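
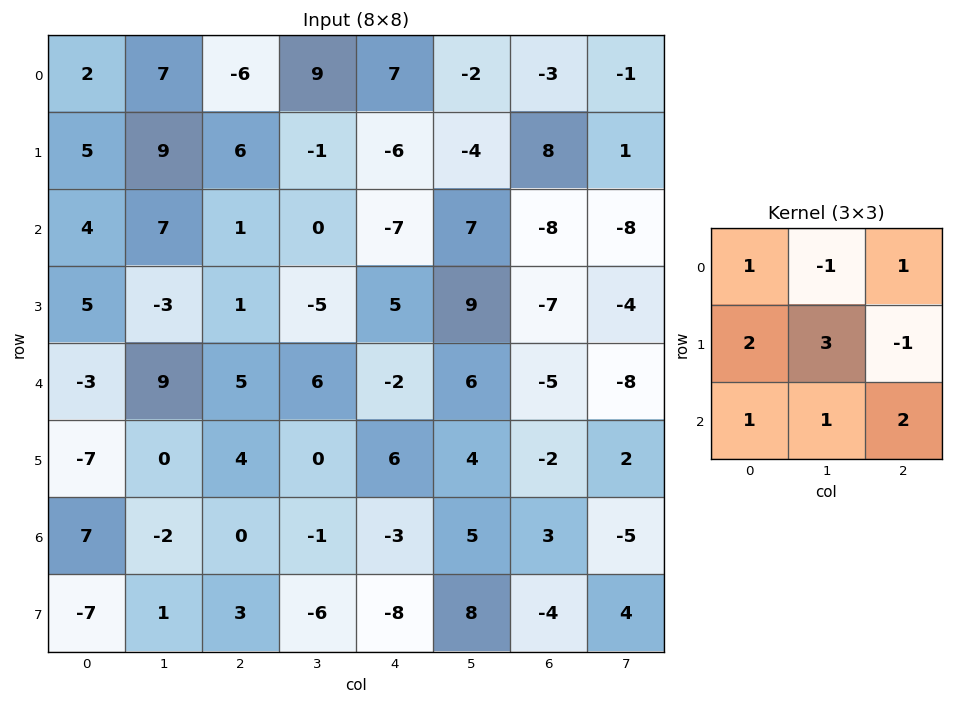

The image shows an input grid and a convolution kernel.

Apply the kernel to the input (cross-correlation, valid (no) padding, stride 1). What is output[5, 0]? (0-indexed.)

5

The receptive field on the input at this output position is [-7 0 4 / 7 -2 0 / -7 1 3]. Elementwise product with the kernel and sum: -7·1 + 0·-1 + 4·1 + 7·2 + -2·3 + 0·-1 + -7·1 + 1·1 + 3·2.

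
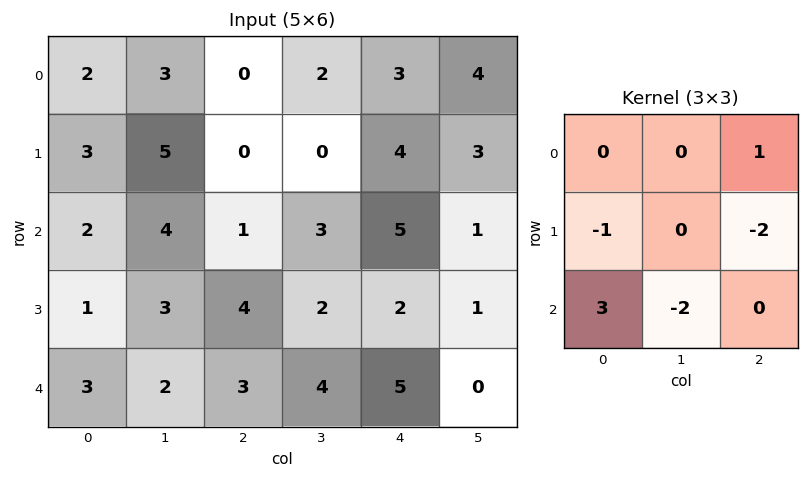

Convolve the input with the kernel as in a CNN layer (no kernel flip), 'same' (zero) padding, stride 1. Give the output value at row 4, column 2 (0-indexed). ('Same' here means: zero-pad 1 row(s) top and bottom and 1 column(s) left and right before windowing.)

-8

The receptive field on the zero-padded input at this output position is [3 4 2 / 2 3 4 / 0 0 0]. Elementwise product with the kernel and sum: 2·1 + 2·-1 + 4·-2 + 0·3 + 0·-2.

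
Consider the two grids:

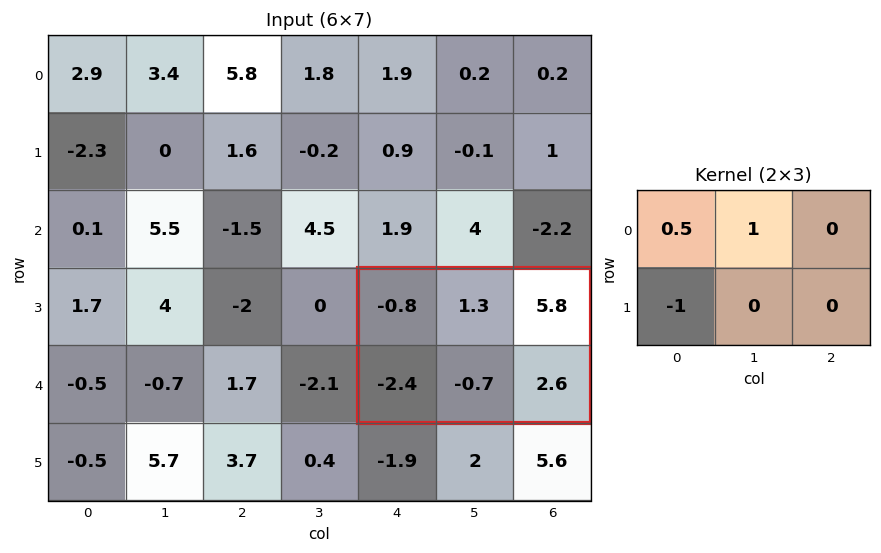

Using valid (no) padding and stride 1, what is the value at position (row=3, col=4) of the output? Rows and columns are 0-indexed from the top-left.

3.3

The receptive field on the input at this output position is [-0.8 1.3 5.8 / -2.4 -0.7 2.6]. Elementwise product with the kernel and sum: -0.8·0.5 + 1.3·1 + -2.4·-1.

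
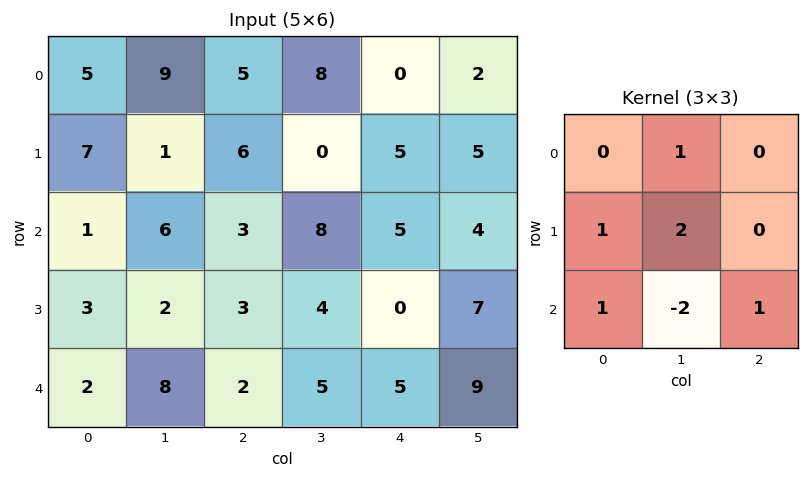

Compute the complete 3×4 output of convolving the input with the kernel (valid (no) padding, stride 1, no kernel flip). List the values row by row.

10 26 6 12
16 18 14 34
1 20 16 13

Output[0,0]: The receptive field on the input at this output position is [5 9 5 / 7 1 6 / 1 6 3]. Elementwise product with the kernel and sum: 9·1 + 7·1 + 1·2 + 1·1 + 6·-2 + 3·1.
Output[0,1]: The receptive field on the input at this output position is [9 5 8 / 1 6 0 / 6 3 8]. Elementwise product with the kernel and sum: 5·1 + 1·1 + 6·2 + 6·1 + 3·-2 + 8·1.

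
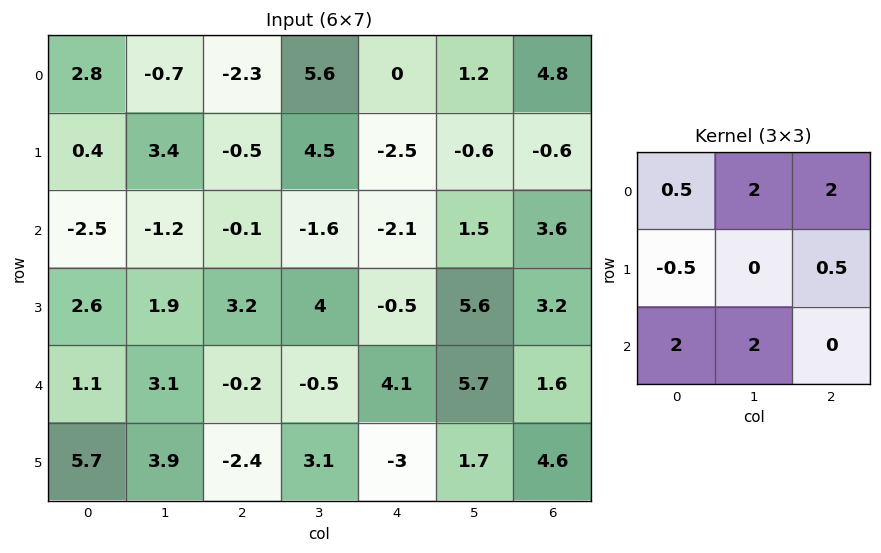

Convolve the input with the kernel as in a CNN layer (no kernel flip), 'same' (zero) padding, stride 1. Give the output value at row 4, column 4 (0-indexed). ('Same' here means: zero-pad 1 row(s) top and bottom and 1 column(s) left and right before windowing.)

The receptive field on the zero-padded input at this output position is [4 -0.5 5.6 / -0.5 4.1 5.7 / 3.1 -3 1.7]. Elementwise product with the kernel and sum: 4·0.5 + -0.5·2 + 5.6·2 + -0.5·-0.5 + 5.7·0.5 + 3.1·2 + -3·2.

15.5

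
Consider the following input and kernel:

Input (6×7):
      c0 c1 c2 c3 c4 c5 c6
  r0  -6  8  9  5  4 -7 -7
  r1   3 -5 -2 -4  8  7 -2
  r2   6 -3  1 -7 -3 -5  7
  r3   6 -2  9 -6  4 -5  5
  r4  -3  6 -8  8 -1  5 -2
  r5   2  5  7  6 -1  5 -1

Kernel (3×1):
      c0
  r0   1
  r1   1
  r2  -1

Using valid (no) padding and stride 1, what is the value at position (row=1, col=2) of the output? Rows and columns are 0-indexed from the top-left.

-10

The receptive field on the input at this output position is [-2 / 1 / 9]. Elementwise product with the kernel and sum: -2·1 + 1·1 + 9·-1.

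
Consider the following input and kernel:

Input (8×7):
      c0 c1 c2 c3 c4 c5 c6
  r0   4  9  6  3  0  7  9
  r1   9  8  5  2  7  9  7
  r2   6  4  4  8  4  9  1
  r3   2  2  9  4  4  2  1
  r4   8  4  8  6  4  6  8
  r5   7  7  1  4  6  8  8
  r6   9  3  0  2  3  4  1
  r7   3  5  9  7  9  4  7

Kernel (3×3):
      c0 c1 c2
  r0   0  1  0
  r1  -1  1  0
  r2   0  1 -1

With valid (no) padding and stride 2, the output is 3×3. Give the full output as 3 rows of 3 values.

Output[0,0]: The receptive field on the input at this output position is [4 9 6 / 9 8 5 / 6 4 4]. Elementwise product with the kernel and sum: 9·1 + 9·-1 + 8·1 + 4·1 + 4·-1.

8 4 17
0 5 5
7 8 11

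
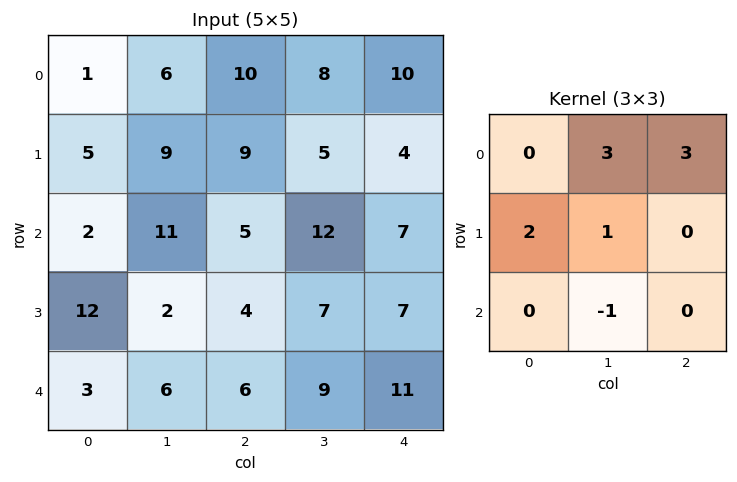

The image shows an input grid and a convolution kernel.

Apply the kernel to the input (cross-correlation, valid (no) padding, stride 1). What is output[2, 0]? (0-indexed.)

68

The receptive field on the input at this output position is [2 11 5 / 12 2 4 / 3 6 6]. Elementwise product with the kernel and sum: 11·3 + 5·3 + 12·2 + 2·1 + 6·-1.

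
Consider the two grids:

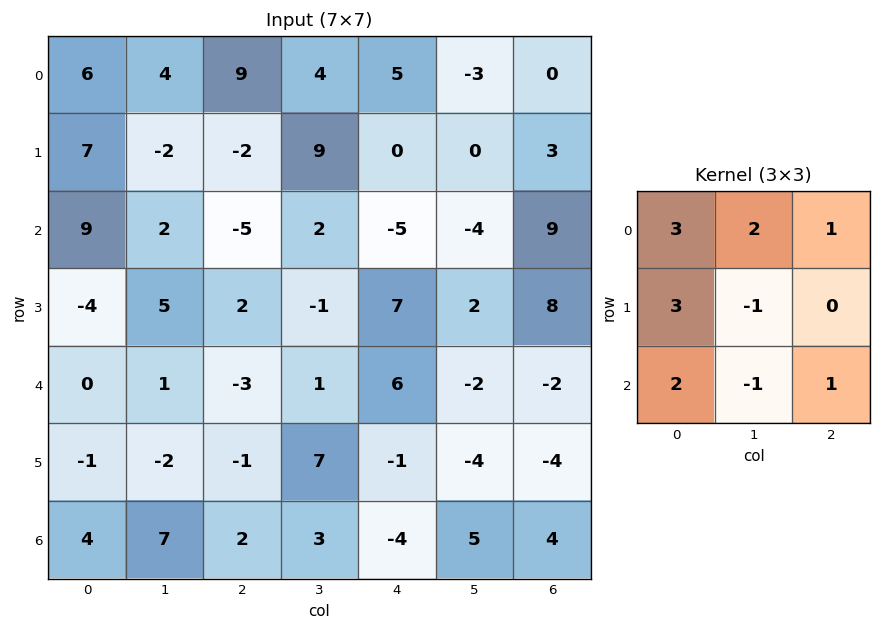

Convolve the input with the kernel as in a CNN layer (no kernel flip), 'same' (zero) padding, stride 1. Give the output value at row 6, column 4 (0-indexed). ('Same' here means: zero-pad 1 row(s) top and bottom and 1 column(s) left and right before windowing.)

28

The receptive field on the zero-padded input at this output position is [7 -1 -4 / 3 -4 5 / 0 0 0]. Elementwise product with the kernel and sum: 7·3 + -1·2 + -4·1 + 3·3 + -4·-1 + 0·2 + 0·-1 + 0·1.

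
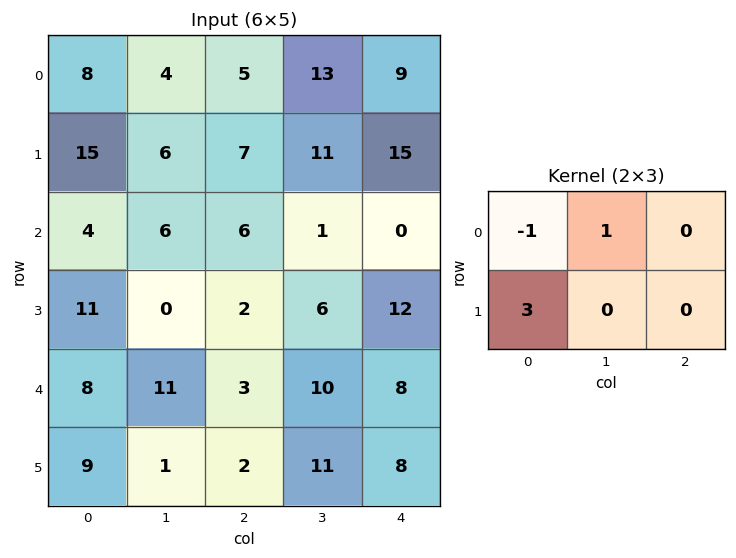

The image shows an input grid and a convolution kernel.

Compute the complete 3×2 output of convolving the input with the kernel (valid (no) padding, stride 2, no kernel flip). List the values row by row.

Output[0,0]: The receptive field on the input at this output position is [8 4 5 / 15 6 7]. Elementwise product with the kernel and sum: 8·-1 + 4·1 + 15·3.

41 29
35 1
30 13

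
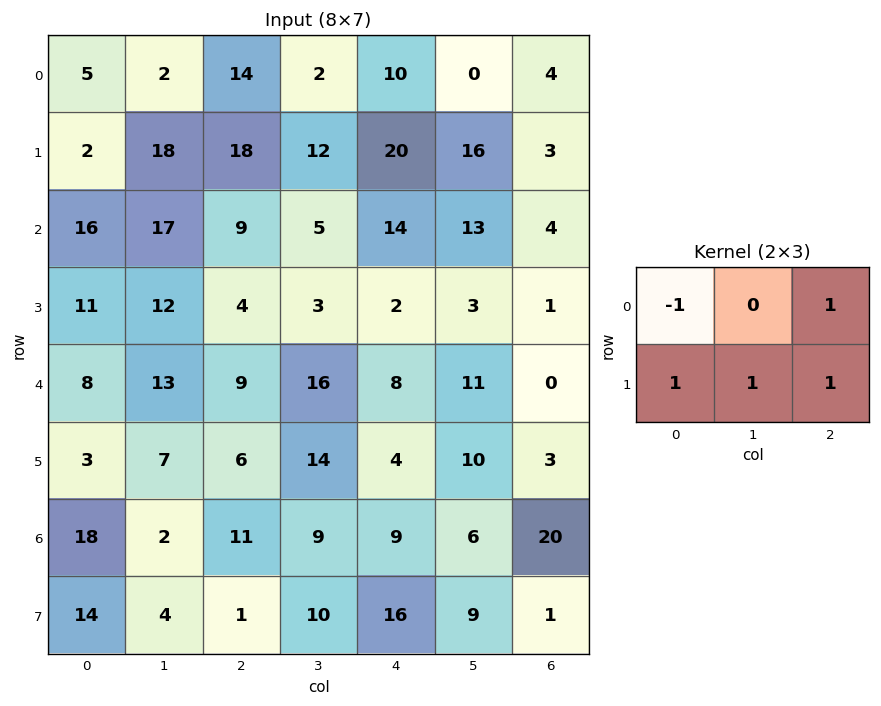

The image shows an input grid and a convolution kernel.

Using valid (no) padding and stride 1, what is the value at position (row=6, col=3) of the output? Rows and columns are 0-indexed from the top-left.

32

The receptive field on the input at this output position is [9 9 6 / 10 16 9]. Elementwise product with the kernel and sum: 9·-1 + 6·1 + 10·1 + 16·1 + 9·1.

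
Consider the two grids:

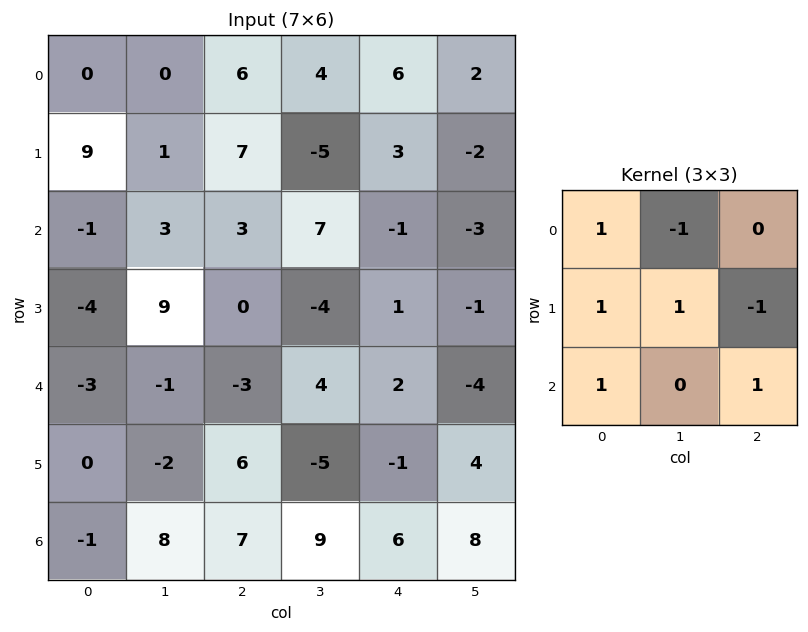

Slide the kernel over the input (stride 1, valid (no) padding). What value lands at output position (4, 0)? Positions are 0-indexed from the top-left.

-4

The receptive field on the input at this output position is [-3 -1 -3 / 0 -2 6 / -1 8 7]. Elementwise product with the kernel and sum: -3·1 + -1·-1 + 0·1 + -2·1 + 6·-1 + -1·1 + 7·1.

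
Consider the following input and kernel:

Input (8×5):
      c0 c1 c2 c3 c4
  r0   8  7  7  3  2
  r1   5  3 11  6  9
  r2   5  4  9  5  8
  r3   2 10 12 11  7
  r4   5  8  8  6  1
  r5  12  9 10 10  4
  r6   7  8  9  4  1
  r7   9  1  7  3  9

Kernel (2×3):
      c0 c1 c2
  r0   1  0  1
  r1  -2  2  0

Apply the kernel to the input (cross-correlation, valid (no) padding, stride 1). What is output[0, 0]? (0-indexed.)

11

The receptive field on the input at this output position is [8 7 7 / 5 3 11]. Elementwise product with the kernel and sum: 8·1 + 7·1 + 5·-2 + 3·2.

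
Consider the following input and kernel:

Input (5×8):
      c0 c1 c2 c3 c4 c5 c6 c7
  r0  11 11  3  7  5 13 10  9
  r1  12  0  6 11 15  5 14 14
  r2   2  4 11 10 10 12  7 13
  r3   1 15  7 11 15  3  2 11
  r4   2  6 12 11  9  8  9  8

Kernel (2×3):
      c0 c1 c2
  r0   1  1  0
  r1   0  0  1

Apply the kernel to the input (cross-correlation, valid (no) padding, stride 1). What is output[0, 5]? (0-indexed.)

37

The receptive field on the input at this output position is [13 10 9 / 5 14 14]. Elementwise product with the kernel and sum: 13·1 + 10·1 + 14·1.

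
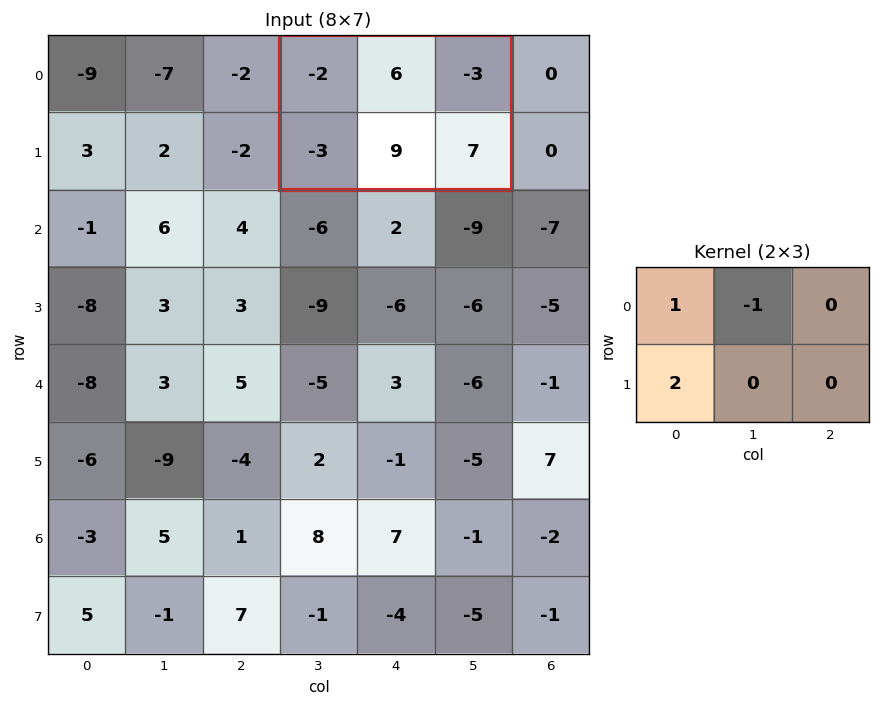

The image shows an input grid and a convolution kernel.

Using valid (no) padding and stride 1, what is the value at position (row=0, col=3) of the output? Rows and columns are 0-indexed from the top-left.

The receptive field on the input at this output position is [-2 6 -3 / -3 9 7]. Elementwise product with the kernel and sum: -2·1 + 6·-1 + -3·2.

-14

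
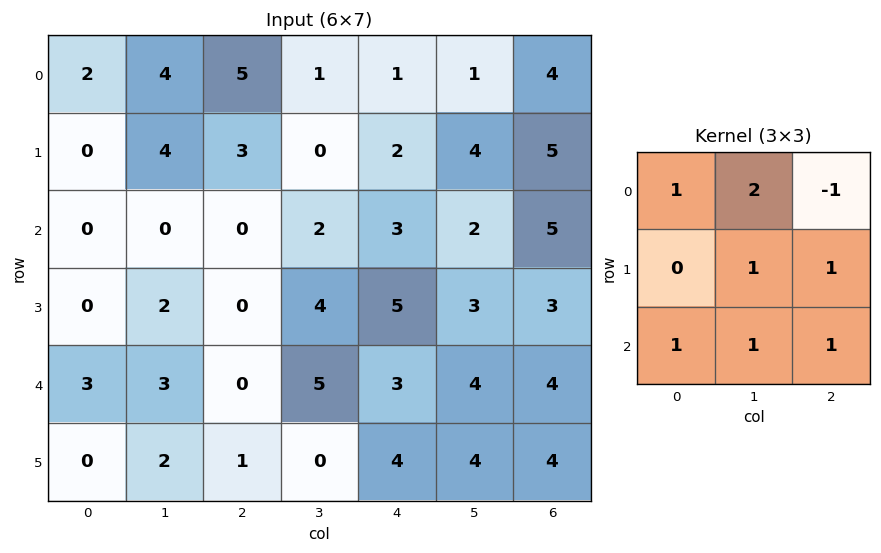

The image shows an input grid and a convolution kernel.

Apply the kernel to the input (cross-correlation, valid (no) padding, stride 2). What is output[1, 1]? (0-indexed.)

18

The receptive field on the input at this output position is [0 2 3 / 0 4 5 / 0 5 3]. Elementwise product with the kernel and sum: 0·1 + 2·2 + 3·-1 + 4·1 + 5·1 + 0·1 + 5·1 + 3·1.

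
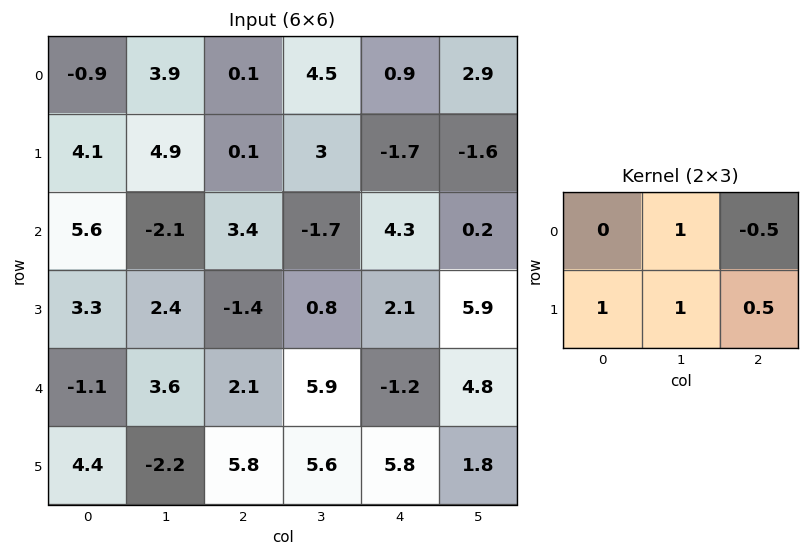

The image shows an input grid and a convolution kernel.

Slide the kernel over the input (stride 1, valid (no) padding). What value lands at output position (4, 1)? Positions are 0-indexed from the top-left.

The receptive field on the input at this output position is [3.6 2.1 5.9 / -2.2 5.8 5.6]. Elementwise product with the kernel and sum: 2.1·1 + 5.9·-0.5 + -2.2·1 + 5.8·1 + 5.6·0.5.

5.55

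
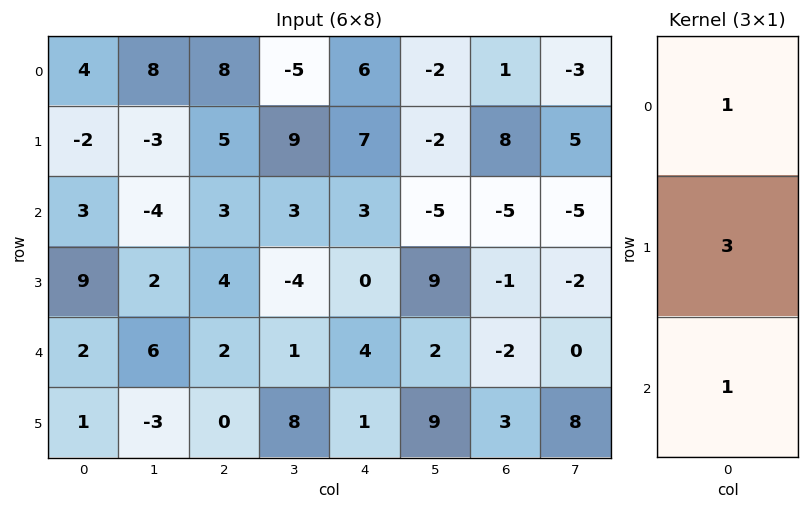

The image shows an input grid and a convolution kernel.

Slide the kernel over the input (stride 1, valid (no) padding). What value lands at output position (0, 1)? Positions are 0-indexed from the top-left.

-5

The receptive field on the input at this output position is [8 / -3 / -4]. Elementwise product with the kernel and sum: 8·1 + -3·3 + -4·1.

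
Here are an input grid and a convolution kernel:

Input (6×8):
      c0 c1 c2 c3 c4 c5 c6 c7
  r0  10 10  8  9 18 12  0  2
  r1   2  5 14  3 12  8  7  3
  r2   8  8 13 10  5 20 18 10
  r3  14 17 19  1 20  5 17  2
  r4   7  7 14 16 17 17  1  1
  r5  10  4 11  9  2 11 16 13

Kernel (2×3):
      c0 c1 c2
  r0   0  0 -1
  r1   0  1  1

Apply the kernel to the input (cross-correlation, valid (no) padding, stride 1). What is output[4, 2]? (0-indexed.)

The receptive field on the input at this output position is [14 16 17 / 11 9 2]. Elementwise product with the kernel and sum: 17·-1 + 9·1 + 2·1.

-6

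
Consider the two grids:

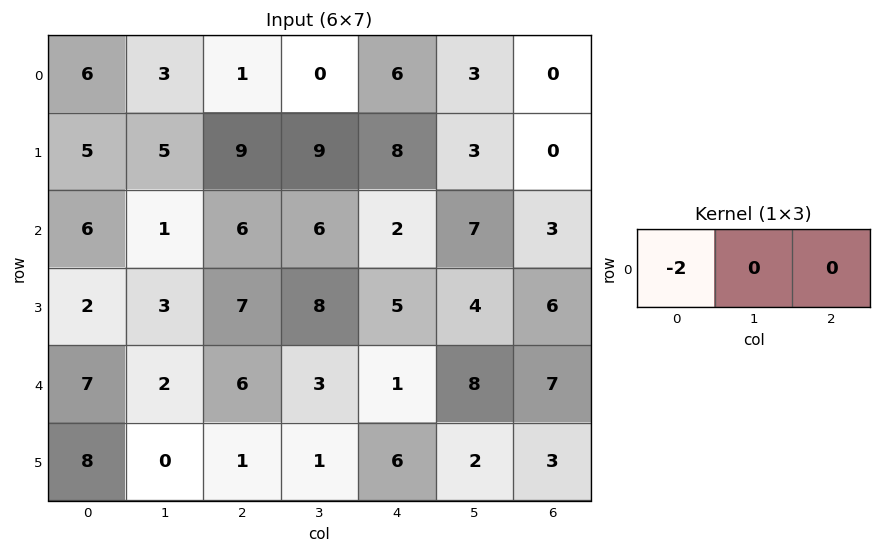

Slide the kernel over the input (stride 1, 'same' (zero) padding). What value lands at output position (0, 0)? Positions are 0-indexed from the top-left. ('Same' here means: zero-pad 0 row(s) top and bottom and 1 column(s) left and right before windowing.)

0

The receptive field on the zero-padded input at this output position is [0 6 3]. Elementwise product with the kernel and sum: 0·-2.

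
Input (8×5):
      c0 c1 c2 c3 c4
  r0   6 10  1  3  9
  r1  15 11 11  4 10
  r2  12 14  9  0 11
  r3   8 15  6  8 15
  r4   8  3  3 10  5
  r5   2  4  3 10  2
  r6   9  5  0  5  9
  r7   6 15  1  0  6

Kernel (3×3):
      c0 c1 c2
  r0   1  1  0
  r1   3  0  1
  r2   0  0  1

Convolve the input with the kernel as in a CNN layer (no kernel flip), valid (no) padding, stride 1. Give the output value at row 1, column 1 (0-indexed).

The receptive field on the input at this output position is [11 11 4 / 14 9 0 / 15 6 8]. Elementwise product with the kernel and sum: 11·1 + 11·1 + 14·3 + 0·1 + 8·1.

72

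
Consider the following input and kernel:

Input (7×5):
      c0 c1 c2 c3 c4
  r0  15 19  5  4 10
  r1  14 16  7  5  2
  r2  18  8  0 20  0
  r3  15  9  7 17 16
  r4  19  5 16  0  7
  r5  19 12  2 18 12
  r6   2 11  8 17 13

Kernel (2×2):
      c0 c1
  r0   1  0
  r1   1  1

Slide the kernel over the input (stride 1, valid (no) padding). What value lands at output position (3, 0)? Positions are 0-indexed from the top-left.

The receptive field on the input at this output position is [15 9 / 19 5]. Elementwise product with the kernel and sum: 15·1 + 19·1 + 5·1.

39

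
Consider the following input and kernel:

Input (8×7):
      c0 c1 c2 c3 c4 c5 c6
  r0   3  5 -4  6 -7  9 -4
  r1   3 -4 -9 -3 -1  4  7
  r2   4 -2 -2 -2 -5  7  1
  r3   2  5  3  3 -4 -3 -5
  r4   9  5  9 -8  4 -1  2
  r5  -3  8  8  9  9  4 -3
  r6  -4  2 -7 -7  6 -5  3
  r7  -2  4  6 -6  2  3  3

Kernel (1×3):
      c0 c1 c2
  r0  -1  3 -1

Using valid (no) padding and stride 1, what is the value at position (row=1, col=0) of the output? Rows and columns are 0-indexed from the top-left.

The receptive field on the input at this output position is [3 -4 -9]. Elementwise product with the kernel and sum: 3·-1 + -4·3 + -9·-1.

-6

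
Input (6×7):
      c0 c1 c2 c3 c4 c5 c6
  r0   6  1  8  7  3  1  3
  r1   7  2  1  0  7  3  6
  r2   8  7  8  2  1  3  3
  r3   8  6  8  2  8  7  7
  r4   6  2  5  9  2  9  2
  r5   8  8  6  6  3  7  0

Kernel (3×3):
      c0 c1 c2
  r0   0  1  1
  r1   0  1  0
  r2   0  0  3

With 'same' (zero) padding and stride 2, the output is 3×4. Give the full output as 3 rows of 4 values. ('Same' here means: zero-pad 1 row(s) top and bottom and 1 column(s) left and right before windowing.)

12 8 12 3
35 15 32 9
44 33 38 9

Output[0,0]: The receptive field on the zero-padded input at this output position is [0 0 0 / 0 6 1 / 0 7 2]. Elementwise product with the kernel and sum: 0·1 + 0·1 + 6·1 + 2·3.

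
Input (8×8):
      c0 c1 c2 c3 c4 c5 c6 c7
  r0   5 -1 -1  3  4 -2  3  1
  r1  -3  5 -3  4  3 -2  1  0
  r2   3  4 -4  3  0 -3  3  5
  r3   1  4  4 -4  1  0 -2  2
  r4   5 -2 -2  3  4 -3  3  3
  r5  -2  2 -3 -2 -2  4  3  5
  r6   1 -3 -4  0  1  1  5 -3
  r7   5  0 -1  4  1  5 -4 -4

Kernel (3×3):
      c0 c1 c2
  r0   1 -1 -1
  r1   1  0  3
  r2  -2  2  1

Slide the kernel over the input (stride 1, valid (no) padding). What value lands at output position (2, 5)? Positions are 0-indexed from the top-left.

The receptive field on the input at this output position is [-3 3 5 / 0 -2 2 / -3 3 3]. Elementwise product with the kernel and sum: -3·1 + 3·-1 + 5·-1 + 0·1 + 2·3 + -3·-2 + 3·2 + 3·1.

10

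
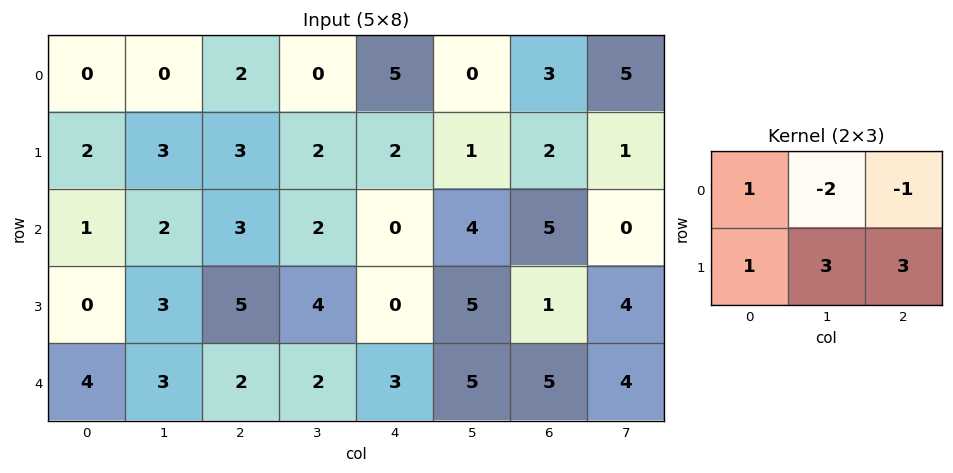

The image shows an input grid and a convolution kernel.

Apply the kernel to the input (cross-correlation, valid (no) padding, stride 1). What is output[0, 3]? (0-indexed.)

1

The receptive field on the input at this output position is [0 5 0 / 2 2 1]. Elementwise product with the kernel and sum: 0·1 + 5·-2 + 0·-1 + 2·1 + 2·3 + 1·3.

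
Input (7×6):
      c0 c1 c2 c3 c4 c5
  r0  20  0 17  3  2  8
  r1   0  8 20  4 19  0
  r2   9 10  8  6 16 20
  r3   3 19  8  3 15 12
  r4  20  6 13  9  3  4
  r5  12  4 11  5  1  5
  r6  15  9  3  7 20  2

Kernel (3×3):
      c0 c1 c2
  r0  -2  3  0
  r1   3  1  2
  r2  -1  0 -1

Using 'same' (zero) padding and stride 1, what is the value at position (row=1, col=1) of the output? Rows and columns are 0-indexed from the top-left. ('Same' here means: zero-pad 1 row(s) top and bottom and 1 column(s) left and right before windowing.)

The receptive field on the zero-padded input at this output position is [20 0 17 / 0 8 20 / 9 10 8]. Elementwise product with the kernel and sum: 20·-2 + 0·3 + 0·3 + 8·1 + 20·2 + 9·-1 + 8·-1.

-9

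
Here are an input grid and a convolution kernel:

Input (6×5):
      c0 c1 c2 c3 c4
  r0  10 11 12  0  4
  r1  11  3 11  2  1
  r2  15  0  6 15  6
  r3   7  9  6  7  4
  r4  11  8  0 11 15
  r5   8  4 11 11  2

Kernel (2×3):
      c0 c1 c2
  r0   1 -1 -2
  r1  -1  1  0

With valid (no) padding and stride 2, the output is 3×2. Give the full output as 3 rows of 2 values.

-33 -5
5 -20
-1 -41

Output[0,0]: The receptive field on the input at this output position is [10 11 12 / 11 3 11]. Elementwise product with the kernel and sum: 10·1 + 11·-1 + 12·-2 + 11·-1 + 3·1.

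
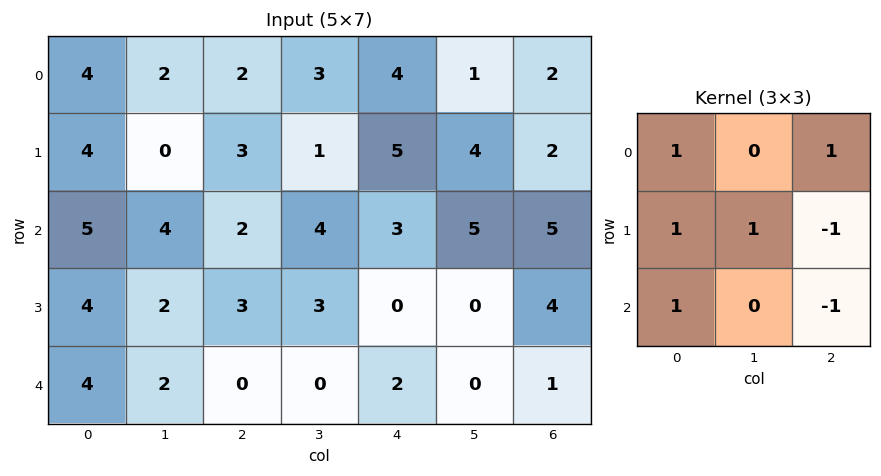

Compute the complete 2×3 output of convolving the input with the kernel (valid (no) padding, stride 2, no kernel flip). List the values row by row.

10 4 11
14 9 5

Output[0,0]: The receptive field on the input at this output position is [4 2 2 / 4 0 3 / 5 4 2]. Elementwise product with the kernel and sum: 4·1 + 2·1 + 4·1 + 0·1 + 3·-1 + 5·1 + 2·-1.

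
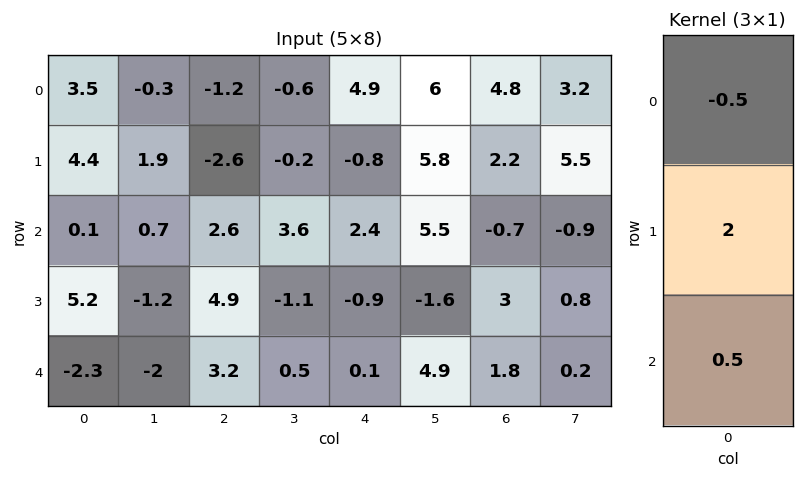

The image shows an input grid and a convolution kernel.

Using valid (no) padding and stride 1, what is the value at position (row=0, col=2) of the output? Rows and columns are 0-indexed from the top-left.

-3.3

The receptive field on the input at this output position is [-1.2 / -2.6 / 2.6]. Elementwise product with the kernel and sum: -1.2·-0.5 + -2.6·2 + 2.6·0.5.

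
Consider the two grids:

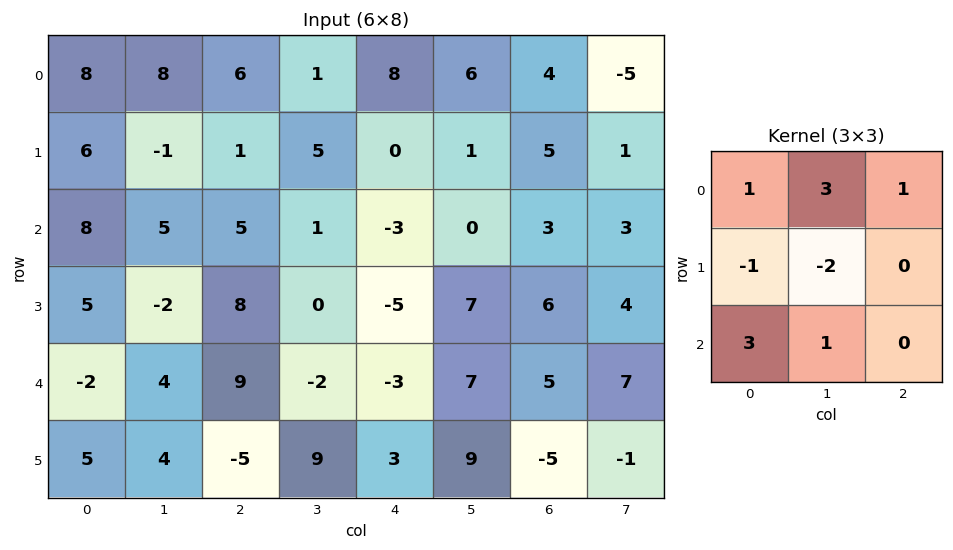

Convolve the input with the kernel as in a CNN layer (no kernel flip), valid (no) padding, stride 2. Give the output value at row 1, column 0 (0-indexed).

The receptive field on the input at this output position is [8 5 5 / 5 -2 8 / -2 4 9]. Elementwise product with the kernel and sum: 8·1 + 5·3 + 5·1 + 5·-1 + -2·-2 + -2·3 + 4·1.

25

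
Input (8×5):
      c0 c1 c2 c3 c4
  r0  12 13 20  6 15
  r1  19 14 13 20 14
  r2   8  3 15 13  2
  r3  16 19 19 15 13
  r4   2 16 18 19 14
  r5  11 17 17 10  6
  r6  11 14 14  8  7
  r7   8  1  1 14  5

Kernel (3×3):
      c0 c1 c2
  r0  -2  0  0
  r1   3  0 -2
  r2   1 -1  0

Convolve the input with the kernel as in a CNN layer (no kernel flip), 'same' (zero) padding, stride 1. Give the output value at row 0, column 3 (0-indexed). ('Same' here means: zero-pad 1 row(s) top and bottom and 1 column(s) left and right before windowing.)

23

The receptive field on the zero-padded input at this output position is [0 0 0 / 20 6 15 / 13 20 14]. Elementwise product with the kernel and sum: 0·-2 + 20·3 + 15·-2 + 13·1 + 20·-1.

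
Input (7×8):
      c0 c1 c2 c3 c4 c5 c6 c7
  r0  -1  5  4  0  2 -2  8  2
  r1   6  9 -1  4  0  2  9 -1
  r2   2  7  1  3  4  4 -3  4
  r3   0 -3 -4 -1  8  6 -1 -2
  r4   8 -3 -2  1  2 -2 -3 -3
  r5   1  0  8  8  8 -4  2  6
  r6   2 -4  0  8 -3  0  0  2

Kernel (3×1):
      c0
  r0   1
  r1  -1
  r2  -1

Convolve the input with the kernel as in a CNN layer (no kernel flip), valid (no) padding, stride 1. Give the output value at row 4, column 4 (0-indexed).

-3

The receptive field on the input at this output position is [2 / 8 / -3]. Elementwise product with the kernel and sum: 2·1 + 8·-1 + -3·-1.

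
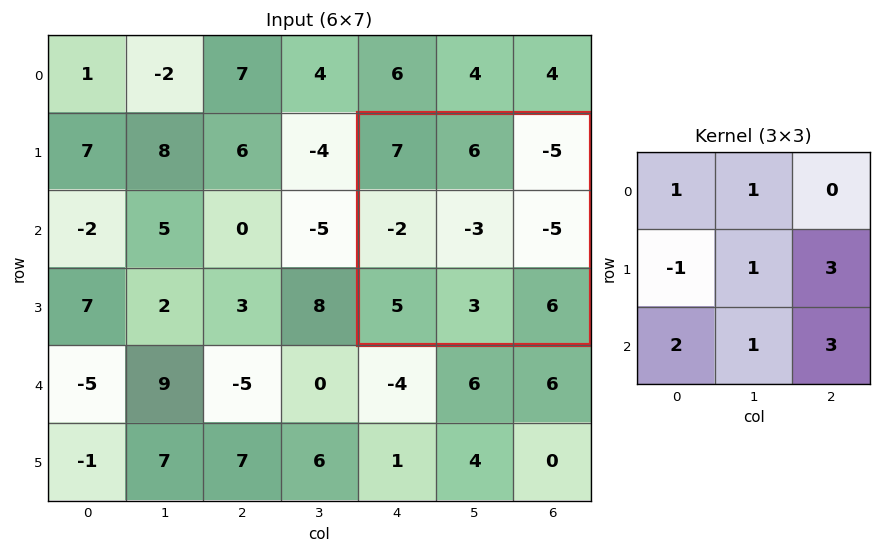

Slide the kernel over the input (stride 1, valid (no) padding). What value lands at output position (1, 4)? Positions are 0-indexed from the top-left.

28

The receptive field on the input at this output position is [7 6 -5 / -2 -3 -5 / 5 3 6]. Elementwise product with the kernel and sum: 7·1 + 6·1 + -2·-1 + -3·1 + -5·3 + 5·2 + 3·1 + 6·3.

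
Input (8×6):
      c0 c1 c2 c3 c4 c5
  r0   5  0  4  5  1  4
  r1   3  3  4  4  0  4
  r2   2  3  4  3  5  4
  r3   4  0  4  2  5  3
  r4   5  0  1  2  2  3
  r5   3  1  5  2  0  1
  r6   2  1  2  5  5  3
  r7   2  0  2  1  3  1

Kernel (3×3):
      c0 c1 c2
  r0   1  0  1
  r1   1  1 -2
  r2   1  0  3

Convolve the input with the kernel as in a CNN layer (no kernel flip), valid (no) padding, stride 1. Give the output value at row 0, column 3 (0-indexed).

20

The receptive field on the input at this output position is [5 1 4 / 4 0 4 / 3 5 4]. Elementwise product with the kernel and sum: 5·1 + 4·1 + 4·1 + 0·1 + 4·-2 + 3·1 + 4·3.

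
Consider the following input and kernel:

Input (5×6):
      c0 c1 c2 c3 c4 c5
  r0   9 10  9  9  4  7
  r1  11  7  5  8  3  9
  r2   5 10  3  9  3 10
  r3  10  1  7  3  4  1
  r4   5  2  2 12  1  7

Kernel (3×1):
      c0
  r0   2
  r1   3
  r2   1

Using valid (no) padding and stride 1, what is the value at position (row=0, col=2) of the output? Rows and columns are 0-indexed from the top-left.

36

The receptive field on the input at this output position is [9 / 5 / 3]. Elementwise product with the kernel and sum: 9·2 + 5·3 + 3·1.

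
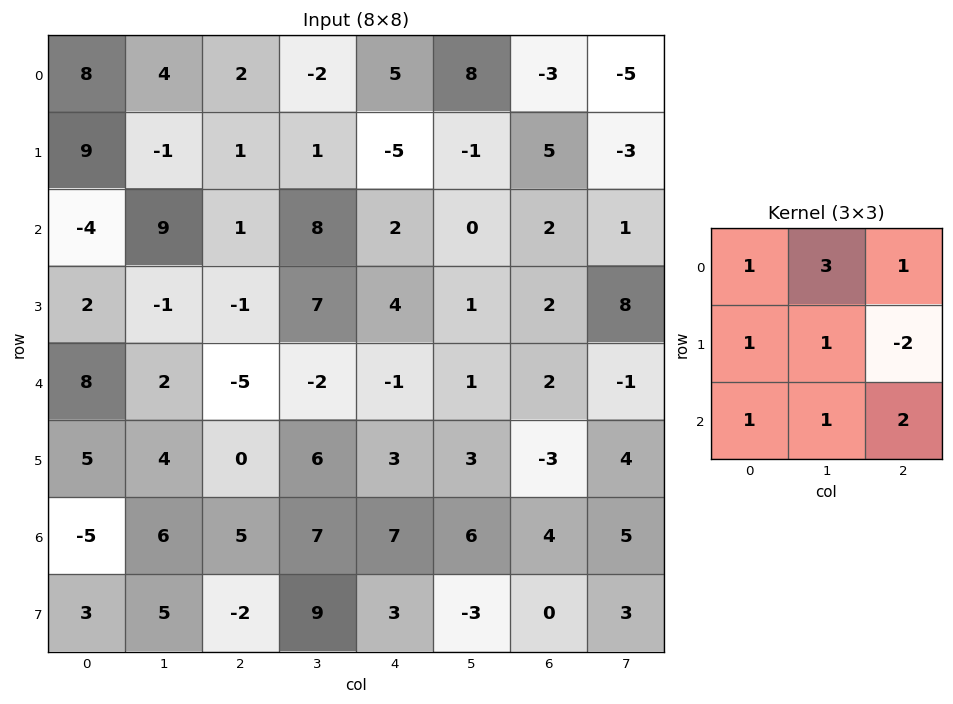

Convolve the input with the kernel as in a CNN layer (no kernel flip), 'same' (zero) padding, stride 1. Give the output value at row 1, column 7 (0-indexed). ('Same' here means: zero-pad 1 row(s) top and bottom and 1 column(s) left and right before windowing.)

The receptive field on the zero-padded input at this output position is [-3 -5 0 / 5 -3 0 / 2 1 0]. Elementwise product with the kernel and sum: -3·1 + -5·3 + 0·1 + 5·1 + -3·1 + 0·-2 + 2·1 + 1·1 + 0·2.

-13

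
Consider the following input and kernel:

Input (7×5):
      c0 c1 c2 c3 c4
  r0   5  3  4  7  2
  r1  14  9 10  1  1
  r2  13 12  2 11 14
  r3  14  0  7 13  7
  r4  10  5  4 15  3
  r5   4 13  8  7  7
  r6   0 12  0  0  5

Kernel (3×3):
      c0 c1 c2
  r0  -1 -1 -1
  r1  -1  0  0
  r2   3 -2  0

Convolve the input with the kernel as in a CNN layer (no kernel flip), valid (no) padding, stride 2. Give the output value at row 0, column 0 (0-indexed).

-11

The receptive field on the input at this output position is [5 3 4 / 14 9 10 / 13 12 2]. Elementwise product with the kernel and sum: 5·-1 + 3·-1 + 4·-1 + 14·-1 + 13·3 + 12·-2.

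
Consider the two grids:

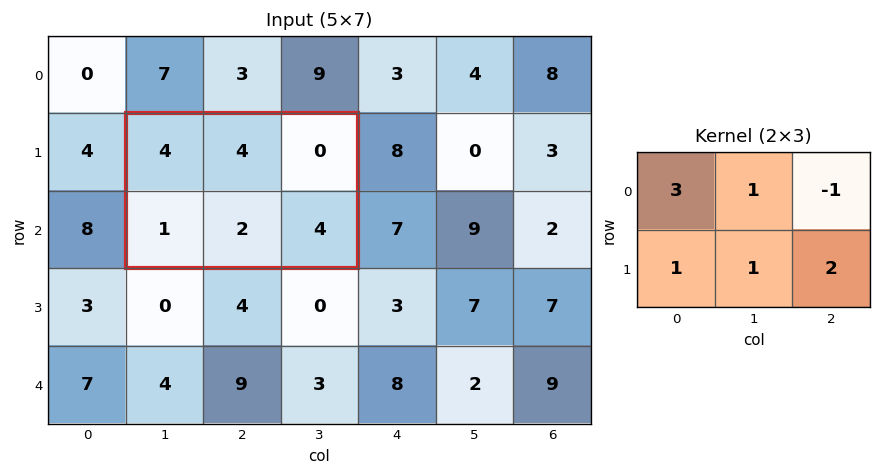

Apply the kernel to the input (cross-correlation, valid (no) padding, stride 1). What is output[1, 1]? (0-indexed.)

The receptive field on the input at this output position is [4 4 0 / 1 2 4]. Elementwise product with the kernel and sum: 4·3 + 4·1 + 0·-1 + 1·1 + 2·1 + 4·2.

27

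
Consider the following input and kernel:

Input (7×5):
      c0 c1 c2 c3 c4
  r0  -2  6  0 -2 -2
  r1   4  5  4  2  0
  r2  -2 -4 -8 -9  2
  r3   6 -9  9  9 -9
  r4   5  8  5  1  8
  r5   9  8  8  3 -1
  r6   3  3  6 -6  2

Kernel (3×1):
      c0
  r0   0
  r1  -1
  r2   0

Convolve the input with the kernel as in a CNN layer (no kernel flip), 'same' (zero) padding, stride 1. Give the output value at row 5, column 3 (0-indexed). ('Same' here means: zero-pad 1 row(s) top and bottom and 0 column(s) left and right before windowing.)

-3

The receptive field on the zero-padded input at this output position is [1 / 3 / -6]. Elementwise product with the kernel and sum: 3·-1.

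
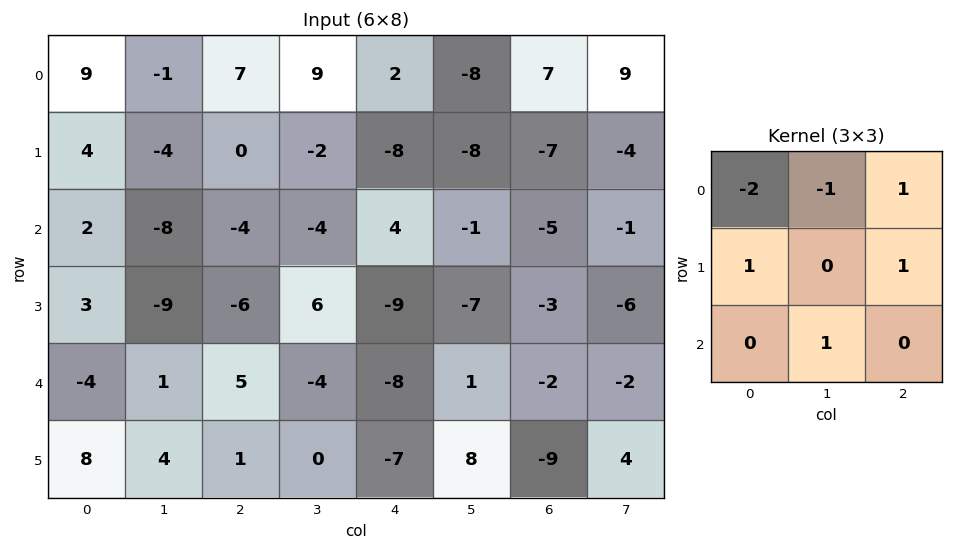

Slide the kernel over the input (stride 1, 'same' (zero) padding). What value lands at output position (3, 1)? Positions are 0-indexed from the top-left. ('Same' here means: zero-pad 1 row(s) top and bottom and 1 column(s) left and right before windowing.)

-2

The receptive field on the zero-padded input at this output position is [2 -8 -4 / 3 -9 -6 / -4 1 5]. Elementwise product with the kernel and sum: 2·-2 + -8·-1 + -4·1 + 3·1 + -6·1 + 1·1.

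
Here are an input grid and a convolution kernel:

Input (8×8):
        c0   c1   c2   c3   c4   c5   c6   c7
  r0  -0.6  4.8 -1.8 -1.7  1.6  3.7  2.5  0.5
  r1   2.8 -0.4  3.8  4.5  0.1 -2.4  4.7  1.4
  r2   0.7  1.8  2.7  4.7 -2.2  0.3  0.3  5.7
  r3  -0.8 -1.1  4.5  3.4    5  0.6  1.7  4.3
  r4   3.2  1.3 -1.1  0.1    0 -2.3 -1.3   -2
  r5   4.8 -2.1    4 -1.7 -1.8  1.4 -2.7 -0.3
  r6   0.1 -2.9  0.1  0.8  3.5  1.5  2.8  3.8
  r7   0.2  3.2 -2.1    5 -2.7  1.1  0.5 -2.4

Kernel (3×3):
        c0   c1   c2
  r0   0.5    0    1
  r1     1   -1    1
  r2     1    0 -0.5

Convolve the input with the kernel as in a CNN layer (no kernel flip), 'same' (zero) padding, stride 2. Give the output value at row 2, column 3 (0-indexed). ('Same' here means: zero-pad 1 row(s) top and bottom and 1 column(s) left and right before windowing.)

The receptive field on the zero-padded input at this output position is [0.6 1.7 4.3 / -2.3 -1.3 -2 / 1.4 -2.7 -0.3]. Elementwise product with the kernel and sum: 0.6·0.5 + 4.3·1 + -2.3·1 + -1.3·-1 + -2·1 + 1.4·1 + -0.3·-0.5.

3.15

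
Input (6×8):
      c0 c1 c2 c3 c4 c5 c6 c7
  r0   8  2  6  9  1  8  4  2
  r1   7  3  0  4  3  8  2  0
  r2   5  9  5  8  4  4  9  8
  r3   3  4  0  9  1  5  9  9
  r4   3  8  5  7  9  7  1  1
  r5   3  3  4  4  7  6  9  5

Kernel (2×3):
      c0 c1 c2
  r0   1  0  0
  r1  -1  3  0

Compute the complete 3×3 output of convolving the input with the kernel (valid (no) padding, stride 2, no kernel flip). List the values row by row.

Output[0,0]: The receptive field on the input at this output position is [8 2 6 / 7 3 0]. Elementwise product with the kernel and sum: 8·1 + 7·-1 + 3·3.
Output[0,1]: The receptive field on the input at this output position is [6 9 1 / 0 4 3]. Elementwise product with the kernel and sum: 6·1 + 0·-1 + 4·3.

10 18 22
14 32 18
9 13 20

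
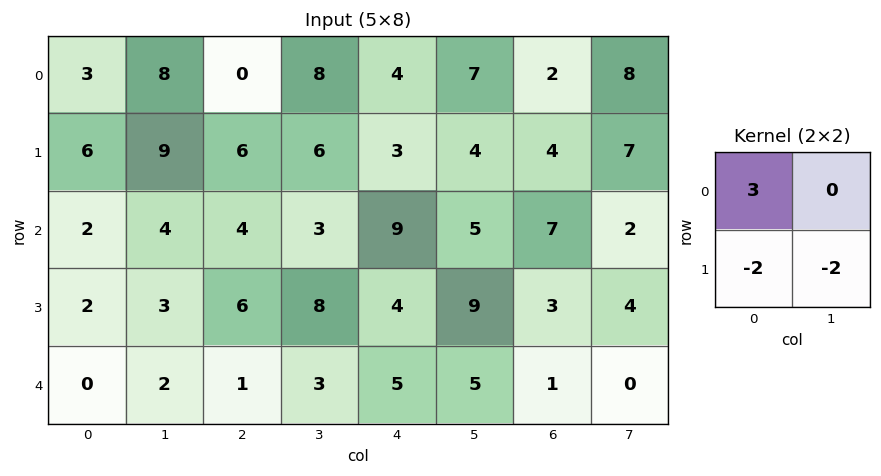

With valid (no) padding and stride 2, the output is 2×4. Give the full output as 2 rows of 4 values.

-21 -24 -2 -16
-4 -16 1 7

Output[0,0]: The receptive field on the input at this output position is [3 8 / 6 9]. Elementwise product with the kernel and sum: 3·3 + 6·-2 + 9·-2.
Output[0,1]: The receptive field on the input at this output position is [0 8 / 6 6]. Elementwise product with the kernel and sum: 0·3 + 6·-2 + 6·-2.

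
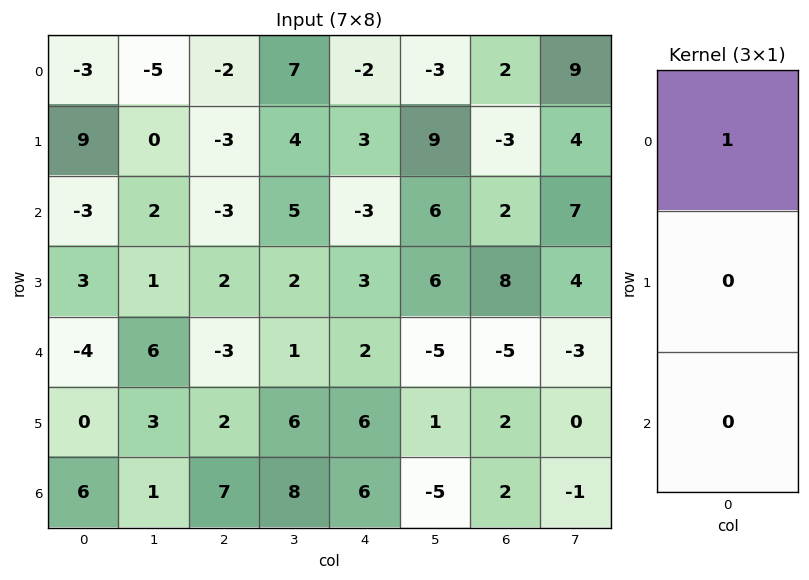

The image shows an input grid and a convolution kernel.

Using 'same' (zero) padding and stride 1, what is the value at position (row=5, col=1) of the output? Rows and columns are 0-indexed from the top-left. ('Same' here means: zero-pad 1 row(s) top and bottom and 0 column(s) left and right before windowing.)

The receptive field on the zero-padded input at this output position is [6 / 3 / 1]. Elementwise product with the kernel and sum: 6·1.

6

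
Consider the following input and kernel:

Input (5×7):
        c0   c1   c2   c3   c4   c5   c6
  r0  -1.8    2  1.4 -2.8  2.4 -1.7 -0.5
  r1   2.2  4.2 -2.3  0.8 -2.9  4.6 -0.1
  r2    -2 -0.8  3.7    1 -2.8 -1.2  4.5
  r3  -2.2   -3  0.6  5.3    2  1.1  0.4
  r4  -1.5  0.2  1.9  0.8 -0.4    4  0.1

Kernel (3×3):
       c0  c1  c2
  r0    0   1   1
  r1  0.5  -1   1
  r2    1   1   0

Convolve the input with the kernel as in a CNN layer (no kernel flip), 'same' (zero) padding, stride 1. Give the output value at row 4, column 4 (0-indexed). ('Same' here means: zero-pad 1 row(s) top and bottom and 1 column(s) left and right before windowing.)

The receptive field on the zero-padded input at this output position is [5.3 2 1.1 / 0.8 -0.4 4 / 0 0 0]. Elementwise product with the kernel and sum: 2·1 + 1.1·1 + 0.8·0.5 + -0.4·-1 + 4·1 + 0·1 + 0·1.

7.9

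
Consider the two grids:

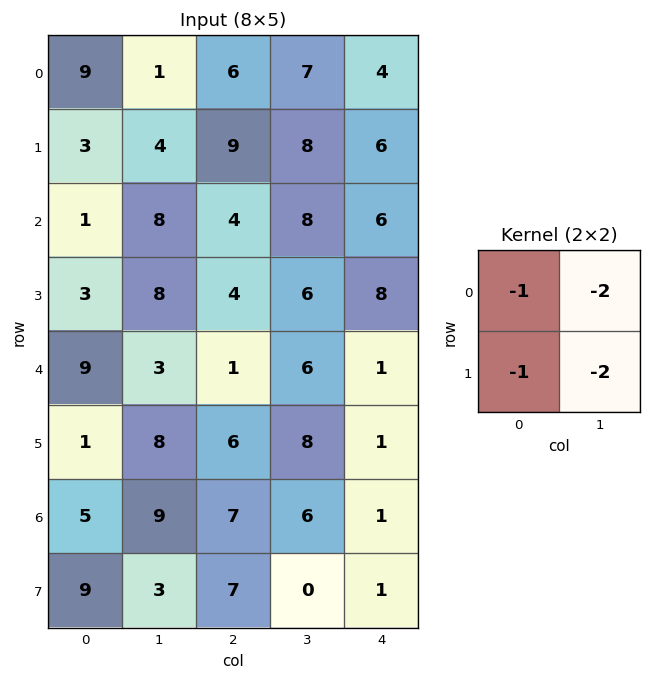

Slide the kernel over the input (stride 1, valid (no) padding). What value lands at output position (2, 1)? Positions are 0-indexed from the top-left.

The receptive field on the input at this output position is [8 4 / 8 4]. Elementwise product with the kernel and sum: 8·-1 + 4·-2 + 8·-1 + 4·-2.

-32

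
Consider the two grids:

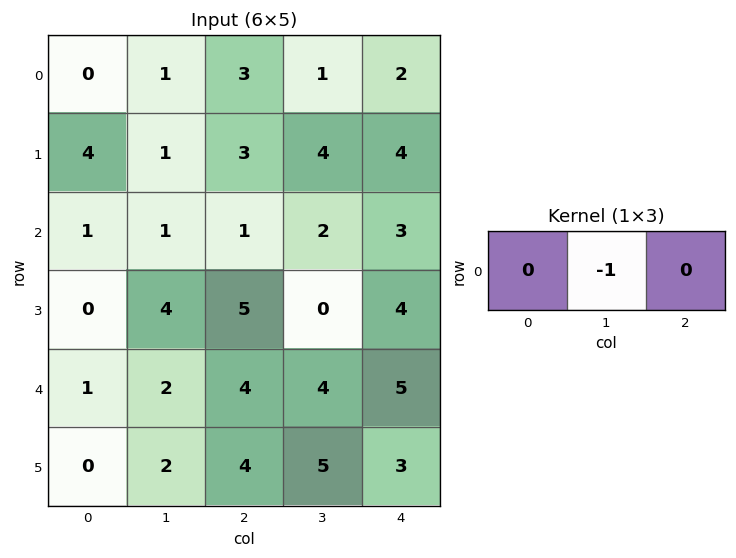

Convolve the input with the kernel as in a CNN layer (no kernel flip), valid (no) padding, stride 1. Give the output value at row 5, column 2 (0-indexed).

The receptive field on the input at this output position is [4 5 3]. Elementwise product with the kernel and sum: 5·-1.

-5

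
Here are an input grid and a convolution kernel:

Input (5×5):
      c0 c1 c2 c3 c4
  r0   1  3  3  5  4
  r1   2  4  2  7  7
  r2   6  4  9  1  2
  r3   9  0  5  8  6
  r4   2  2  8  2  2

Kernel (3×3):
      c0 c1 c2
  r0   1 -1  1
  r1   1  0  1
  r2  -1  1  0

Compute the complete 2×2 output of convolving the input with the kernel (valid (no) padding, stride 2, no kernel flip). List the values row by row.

Output[0,0]: The receptive field on the input at this output position is [1 3 3 / 2 4 2 / 6 4 9]. Elementwise product with the kernel and sum: 1·1 + 3·-1 + 3·1 + 2·1 + 2·1 + 6·-1 + 4·1.
Output[0,1]: The receptive field on the input at this output position is [3 5 4 / 2 7 7 / 9 1 2]. Elementwise product with the kernel and sum: 3·1 + 5·-1 + 4·1 + 2·1 + 7·1 + 9·-1 + 1·1.

3 3
25 15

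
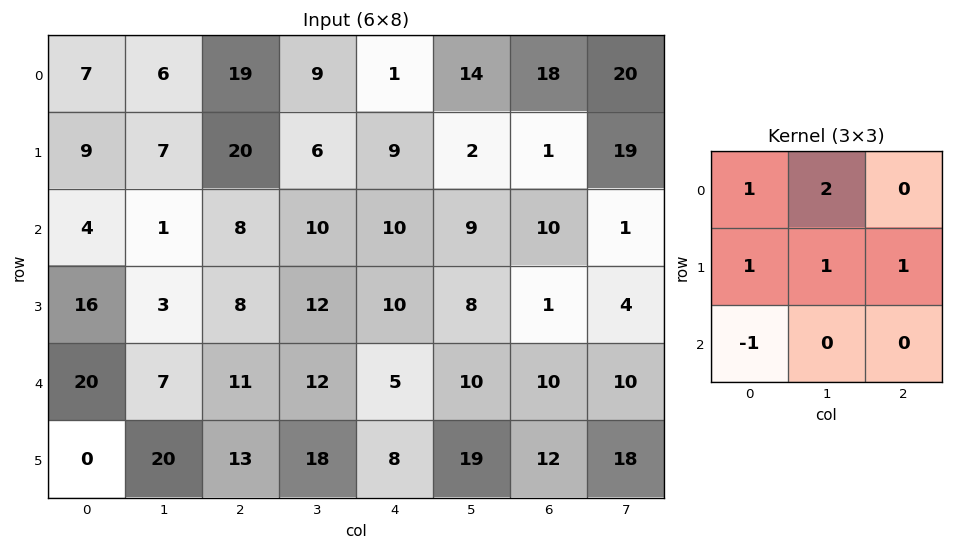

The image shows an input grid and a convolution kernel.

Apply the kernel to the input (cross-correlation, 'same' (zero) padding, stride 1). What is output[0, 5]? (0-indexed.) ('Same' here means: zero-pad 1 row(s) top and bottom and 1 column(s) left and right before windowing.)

24

The receptive field on the zero-padded input at this output position is [0 0 0 / 1 14 18 / 9 2 1]. Elementwise product with the kernel and sum: 0·1 + 0·2 + 1·1 + 14·1 + 18·1 + 9·-1.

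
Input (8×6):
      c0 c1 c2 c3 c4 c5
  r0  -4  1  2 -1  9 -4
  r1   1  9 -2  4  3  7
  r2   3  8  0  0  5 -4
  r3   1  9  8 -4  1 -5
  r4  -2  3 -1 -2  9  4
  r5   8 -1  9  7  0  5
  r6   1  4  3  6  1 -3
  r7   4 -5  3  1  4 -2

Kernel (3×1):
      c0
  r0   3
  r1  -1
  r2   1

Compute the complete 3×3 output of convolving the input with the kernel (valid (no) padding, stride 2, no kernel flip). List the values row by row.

Output[0,0]: The receptive field on the input at this output position is [-4 / 1 / 3]. Elementwise product with the kernel and sum: -4·3 + 1·-1 + 3·1.

-10 8 29
6 -9 23
-13 -9 28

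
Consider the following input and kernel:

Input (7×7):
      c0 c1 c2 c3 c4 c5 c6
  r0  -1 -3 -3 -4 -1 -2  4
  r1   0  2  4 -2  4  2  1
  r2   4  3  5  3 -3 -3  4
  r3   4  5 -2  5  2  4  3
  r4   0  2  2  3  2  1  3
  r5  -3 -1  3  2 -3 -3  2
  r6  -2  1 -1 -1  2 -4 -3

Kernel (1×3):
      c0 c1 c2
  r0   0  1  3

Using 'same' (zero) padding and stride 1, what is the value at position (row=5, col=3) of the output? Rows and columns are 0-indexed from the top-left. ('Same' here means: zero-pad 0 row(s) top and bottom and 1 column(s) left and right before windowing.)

-7

The receptive field on the zero-padded input at this output position is [3 2 -3]. Elementwise product with the kernel and sum: 2·1 + -3·3.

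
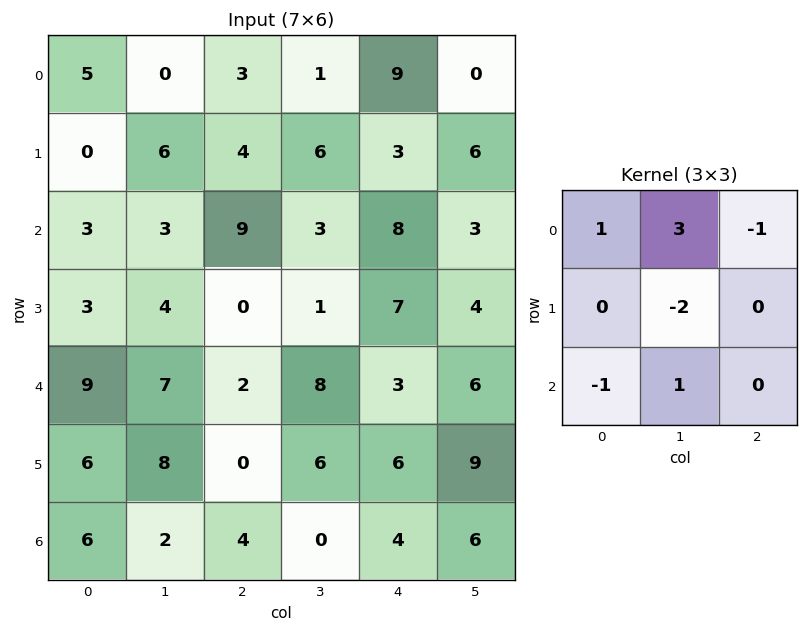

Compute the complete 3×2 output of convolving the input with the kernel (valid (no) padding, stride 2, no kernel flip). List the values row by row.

-10 -21
-7 14
8 7

Output[0,0]: The receptive field on the input at this output position is [5 0 3 / 0 6 4 / 3 3 9]. Elementwise product with the kernel and sum: 5·1 + 0·3 + 3·-1 + 6·-2 + 3·-1 + 3·1.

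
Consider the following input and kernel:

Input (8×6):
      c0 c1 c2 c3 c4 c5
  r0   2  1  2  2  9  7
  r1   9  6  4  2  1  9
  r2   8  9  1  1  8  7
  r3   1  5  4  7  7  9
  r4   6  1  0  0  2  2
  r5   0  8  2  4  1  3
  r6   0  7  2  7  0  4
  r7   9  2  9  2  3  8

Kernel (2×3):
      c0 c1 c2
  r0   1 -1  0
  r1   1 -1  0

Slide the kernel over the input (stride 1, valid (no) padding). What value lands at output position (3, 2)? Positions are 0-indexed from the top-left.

The receptive field on the input at this output position is [4 7 7 / 0 0 2]. Elementwise product with the kernel and sum: 4·1 + 7·-1 + 0·1 + 0·-1.

-3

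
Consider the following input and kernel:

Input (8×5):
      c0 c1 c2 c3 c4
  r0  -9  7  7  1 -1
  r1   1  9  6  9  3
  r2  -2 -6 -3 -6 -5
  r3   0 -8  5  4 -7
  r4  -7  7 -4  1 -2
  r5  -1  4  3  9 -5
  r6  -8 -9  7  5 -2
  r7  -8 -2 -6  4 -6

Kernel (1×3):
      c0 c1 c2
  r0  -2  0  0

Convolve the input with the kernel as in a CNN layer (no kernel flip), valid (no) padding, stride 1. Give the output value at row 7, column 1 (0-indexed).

4

The receptive field on the input at this output position is [-2 -6 4]. Elementwise product with the kernel and sum: -2·-2.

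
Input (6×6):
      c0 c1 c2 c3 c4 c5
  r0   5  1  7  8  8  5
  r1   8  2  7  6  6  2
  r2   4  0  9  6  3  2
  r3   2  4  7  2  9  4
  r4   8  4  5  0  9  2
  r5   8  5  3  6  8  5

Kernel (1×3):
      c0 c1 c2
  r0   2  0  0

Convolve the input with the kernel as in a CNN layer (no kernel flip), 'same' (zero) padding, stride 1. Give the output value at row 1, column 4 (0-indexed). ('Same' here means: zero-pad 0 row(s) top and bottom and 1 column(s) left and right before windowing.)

12

The receptive field on the zero-padded input at this output position is [6 6 2]. Elementwise product with the kernel and sum: 6·2.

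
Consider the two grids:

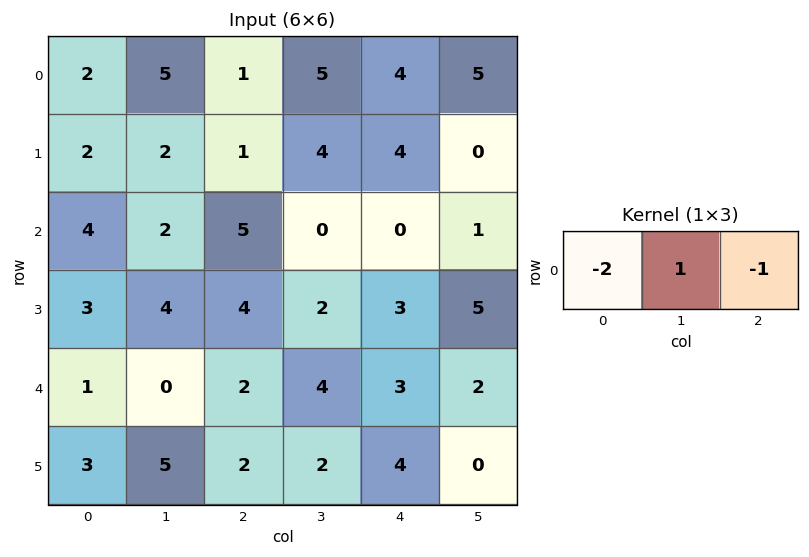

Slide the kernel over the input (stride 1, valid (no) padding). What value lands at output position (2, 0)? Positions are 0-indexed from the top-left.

-11

The receptive field on the input at this output position is [4 2 5]. Elementwise product with the kernel and sum: 4·-2 + 2·1 + 5·-1.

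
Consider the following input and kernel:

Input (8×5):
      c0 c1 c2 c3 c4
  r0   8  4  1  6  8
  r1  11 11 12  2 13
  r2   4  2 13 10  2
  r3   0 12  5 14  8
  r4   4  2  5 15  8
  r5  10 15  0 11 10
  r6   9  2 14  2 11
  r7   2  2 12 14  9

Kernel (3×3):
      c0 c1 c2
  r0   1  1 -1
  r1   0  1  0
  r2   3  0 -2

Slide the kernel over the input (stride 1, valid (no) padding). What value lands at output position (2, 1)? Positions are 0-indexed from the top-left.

-14

The receptive field on the input at this output position is [2 13 10 / 12 5 14 / 2 5 15]. Elementwise product with the kernel and sum: 2·1 + 13·1 + 10·-1 + 5·1 + 2·3 + 15·-2.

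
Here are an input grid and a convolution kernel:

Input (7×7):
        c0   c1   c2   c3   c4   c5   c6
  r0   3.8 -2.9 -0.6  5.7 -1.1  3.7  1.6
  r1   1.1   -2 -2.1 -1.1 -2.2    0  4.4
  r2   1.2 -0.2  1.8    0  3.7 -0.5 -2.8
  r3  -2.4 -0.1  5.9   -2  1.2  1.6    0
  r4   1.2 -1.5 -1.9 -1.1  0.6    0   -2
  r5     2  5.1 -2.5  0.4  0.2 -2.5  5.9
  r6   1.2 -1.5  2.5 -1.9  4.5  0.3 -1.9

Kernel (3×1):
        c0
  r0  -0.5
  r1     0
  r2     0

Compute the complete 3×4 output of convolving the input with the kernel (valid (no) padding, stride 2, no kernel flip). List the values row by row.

Output[0,0]: The receptive field on the input at this output position is [3.8 / 1.1 / 1.2]. Elementwise product with the kernel and sum: 3.8·-0.5.

-1.9 0.3 0.55 -0.8
-0.6 -0.9 -1.85 1.4
-0.6 0.95 -0.3 1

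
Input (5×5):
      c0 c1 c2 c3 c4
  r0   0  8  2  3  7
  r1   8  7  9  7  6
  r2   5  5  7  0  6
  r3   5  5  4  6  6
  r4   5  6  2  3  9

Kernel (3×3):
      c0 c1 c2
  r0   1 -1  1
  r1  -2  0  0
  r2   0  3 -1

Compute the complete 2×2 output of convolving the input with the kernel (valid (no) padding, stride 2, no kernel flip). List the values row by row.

-14 -18
13 5

Output[0,0]: The receptive field on the input at this output position is [0 8 2 / 8 7 9 / 5 5 7]. Elementwise product with the kernel and sum: 0·1 + 8·-1 + 2·1 + 8·-2 + 5·3 + 7·-1.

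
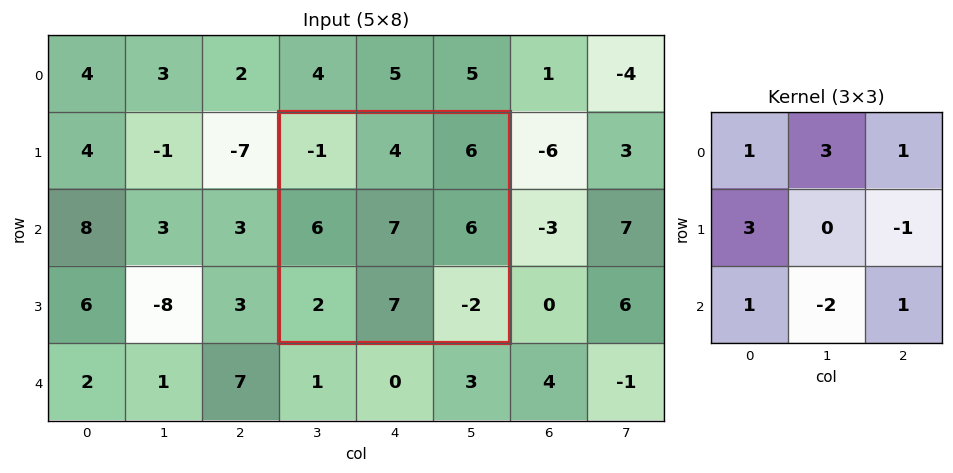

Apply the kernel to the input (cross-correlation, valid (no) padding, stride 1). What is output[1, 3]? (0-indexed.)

The receptive field on the input at this output position is [-1 4 6 / 6 7 6 / 2 7 -2]. Elementwise product with the kernel and sum: -1·1 + 4·3 + 6·1 + 6·3 + 6·-1 + 2·1 + 7·-2 + -2·1.

15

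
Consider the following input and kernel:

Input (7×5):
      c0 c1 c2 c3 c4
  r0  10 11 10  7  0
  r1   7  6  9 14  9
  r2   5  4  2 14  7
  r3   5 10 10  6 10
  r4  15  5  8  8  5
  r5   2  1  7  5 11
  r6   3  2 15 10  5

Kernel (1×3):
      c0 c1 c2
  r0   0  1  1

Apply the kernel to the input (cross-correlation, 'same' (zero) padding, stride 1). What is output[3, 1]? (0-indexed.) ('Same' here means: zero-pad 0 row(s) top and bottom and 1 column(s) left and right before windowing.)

The receptive field on the zero-padded input at this output position is [5 10 10]. Elementwise product with the kernel and sum: 10·1 + 10·1.

20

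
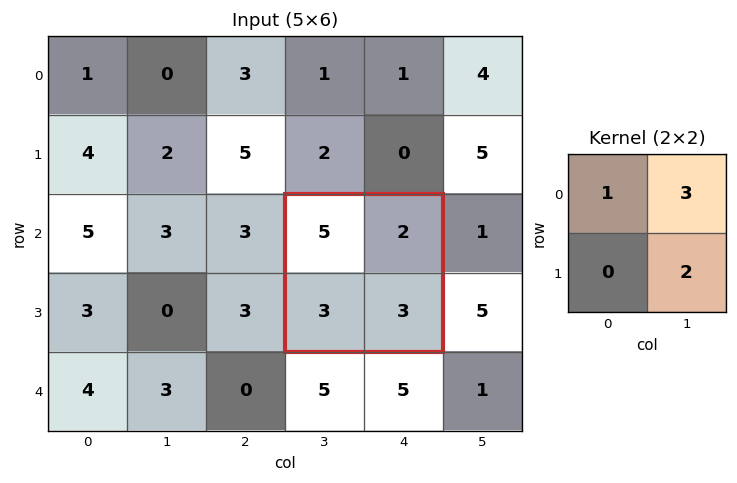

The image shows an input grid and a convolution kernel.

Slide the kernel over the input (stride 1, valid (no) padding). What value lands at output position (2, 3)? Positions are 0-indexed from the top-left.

The receptive field on the input at this output position is [5 2 / 3 3]. Elementwise product with the kernel and sum: 5·1 + 2·3 + 3·2.

17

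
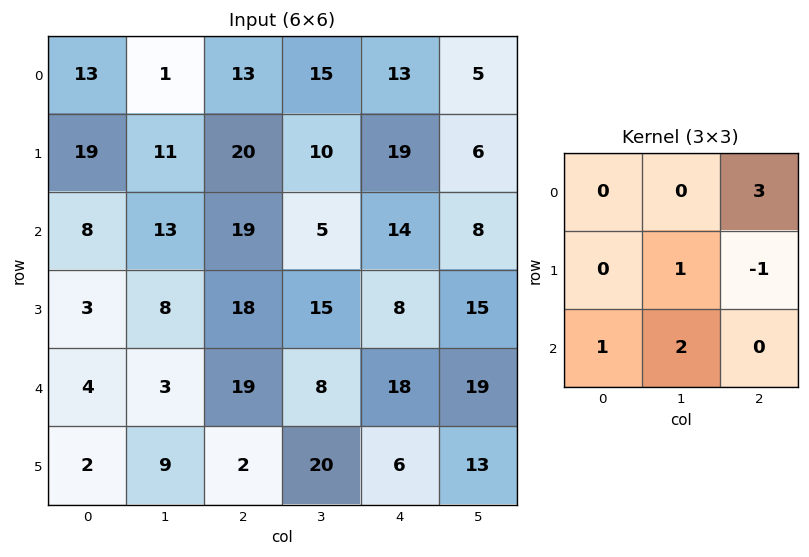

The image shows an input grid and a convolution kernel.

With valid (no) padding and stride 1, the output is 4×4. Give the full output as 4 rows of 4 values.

Output[0,0]: The receptive field on the input at this output position is [13 1 13 / 19 11 20 / 8 13 19]. Elementwise product with the kernel and sum: 13·3 + 11·1 + 20·-1 + 8·1 + 13·2.

64 106 59 61
73 88 96 55
57 59 84 61
58 69 56 76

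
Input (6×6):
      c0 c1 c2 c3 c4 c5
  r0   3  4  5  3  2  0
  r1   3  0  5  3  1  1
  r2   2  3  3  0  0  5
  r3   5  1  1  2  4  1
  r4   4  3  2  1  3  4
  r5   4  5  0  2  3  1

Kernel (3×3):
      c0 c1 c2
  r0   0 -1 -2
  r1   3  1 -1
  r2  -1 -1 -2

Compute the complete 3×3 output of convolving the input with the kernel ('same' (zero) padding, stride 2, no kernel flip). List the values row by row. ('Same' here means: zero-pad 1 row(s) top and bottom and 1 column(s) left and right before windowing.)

Output[0,0]: The receptive field on the zero-padded input at this output position is [0 0 0 / 0 3 4 / 0 3 0]. Elementwise product with the kernel and sum: 0·-1 + 0·-2 + 0·3 + 3·1 + 4·-1 + 0·-1 + 3·-1 + 0·-2.
Output[0,1]: The receptive field on the zero-padded input at this output position is [0 0 0 / 4 5 3 / 0 5 3]. Elementwise product with the kernel and sum: 0·-1 + 0·-2 + 4·3 + 5·1 + 3·-1 + 0·-1 + 5·-1 + 3·-2.

-4 3 5
-11 -5 -16
-20 -4 -11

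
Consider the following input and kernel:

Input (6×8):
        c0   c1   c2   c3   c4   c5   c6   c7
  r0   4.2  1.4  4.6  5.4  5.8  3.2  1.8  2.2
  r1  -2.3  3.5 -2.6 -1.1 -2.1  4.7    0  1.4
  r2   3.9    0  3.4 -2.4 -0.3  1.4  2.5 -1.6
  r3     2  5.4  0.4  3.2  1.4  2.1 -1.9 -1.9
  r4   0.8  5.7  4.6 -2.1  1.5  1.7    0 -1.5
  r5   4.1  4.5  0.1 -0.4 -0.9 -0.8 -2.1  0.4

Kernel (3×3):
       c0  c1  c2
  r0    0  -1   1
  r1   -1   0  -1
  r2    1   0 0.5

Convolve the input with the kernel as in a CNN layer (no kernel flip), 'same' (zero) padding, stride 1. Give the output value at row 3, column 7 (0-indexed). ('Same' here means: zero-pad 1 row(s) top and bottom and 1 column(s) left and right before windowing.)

The receptive field on the zero-padded input at this output position is [2.5 -1.6 0 / -1.9 -1.9 0 / 0 -1.5 0]. Elementwise product with the kernel and sum: -1.6·-1 + 0·1 + -1.9·-1 + 0·-1 + 0·1 + 0·0.5.

3.5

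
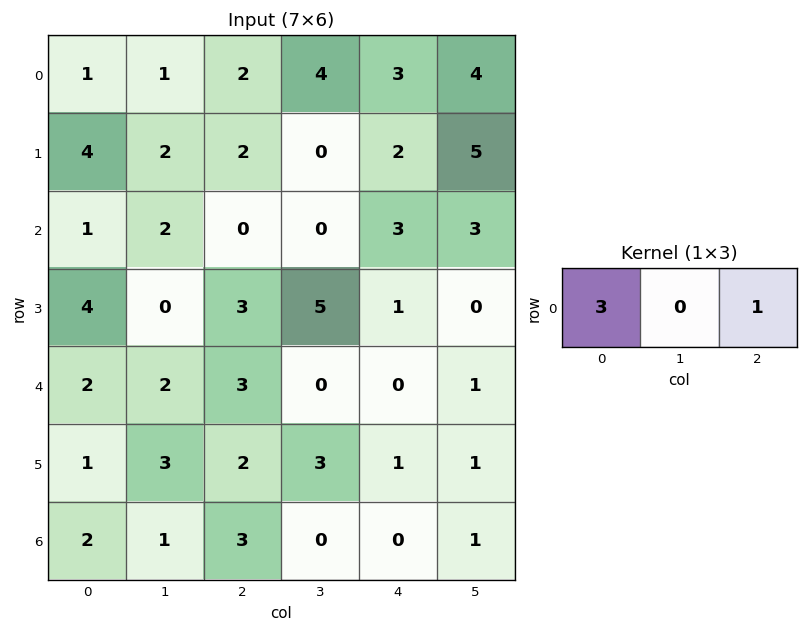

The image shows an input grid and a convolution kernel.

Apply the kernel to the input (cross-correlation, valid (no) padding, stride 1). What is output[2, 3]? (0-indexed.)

3

The receptive field on the input at this output position is [0 3 3]. Elementwise product with the kernel and sum: 0·3 + 3·1.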